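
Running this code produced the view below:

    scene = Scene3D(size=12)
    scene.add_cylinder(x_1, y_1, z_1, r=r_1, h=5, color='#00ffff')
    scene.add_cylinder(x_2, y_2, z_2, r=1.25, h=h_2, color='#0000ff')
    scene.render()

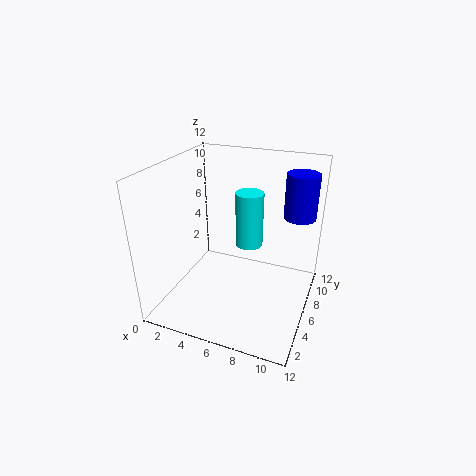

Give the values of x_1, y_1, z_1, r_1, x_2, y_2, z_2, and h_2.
x_1 = 6; y_1 = 8.75; z_1 = 4; r_1 = 1.25; x_2 = 10.75; y_2 = 7; z_2 = 8.25; h_2 = 3.5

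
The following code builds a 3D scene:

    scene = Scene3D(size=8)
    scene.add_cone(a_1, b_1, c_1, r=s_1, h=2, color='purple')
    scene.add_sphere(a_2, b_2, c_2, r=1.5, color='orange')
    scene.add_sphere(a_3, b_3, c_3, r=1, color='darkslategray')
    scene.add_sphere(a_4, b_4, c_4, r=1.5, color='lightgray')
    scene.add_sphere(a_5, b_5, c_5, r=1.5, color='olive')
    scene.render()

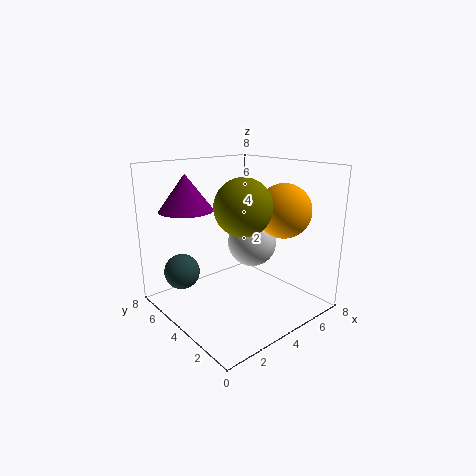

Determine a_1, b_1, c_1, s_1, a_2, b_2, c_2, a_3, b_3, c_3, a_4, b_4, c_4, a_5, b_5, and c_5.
a_1 = 2
b_1 = 6
c_1 = 5.5
s_1 = 1.5
a_2 = 6
b_2 = 2.5
c_2 = 5.5
a_3 = 1.5
b_3 = 6
c_3 = 2
a_4 = 6
b_4 = 5
c_4 = 3
a_5 = 3.5
b_5 = 3
c_5 = 6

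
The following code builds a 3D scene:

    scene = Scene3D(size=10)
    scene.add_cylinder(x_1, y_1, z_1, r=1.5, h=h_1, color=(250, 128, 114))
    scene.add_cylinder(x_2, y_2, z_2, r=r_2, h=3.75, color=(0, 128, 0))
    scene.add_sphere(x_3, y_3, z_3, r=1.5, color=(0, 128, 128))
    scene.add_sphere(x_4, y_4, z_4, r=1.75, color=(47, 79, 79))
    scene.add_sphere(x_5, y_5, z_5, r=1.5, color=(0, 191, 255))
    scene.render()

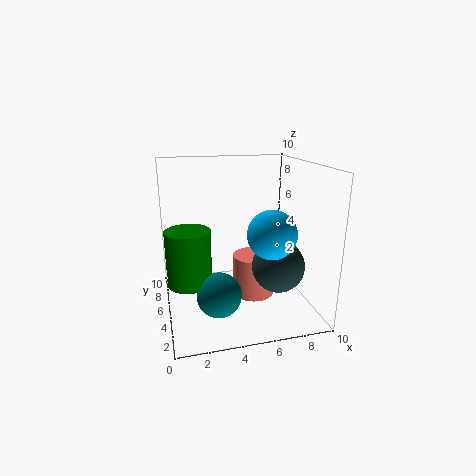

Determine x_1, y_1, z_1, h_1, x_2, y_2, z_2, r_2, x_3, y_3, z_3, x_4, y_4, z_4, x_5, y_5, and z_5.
x_1 = 6.25; y_1 = 5.25; z_1 = 0.5; h_1 = 3; x_2 = 1.5; y_2 = 4.5; z_2 = 2.25; r_2 = 1.5; x_3 = 3.25; y_3 = 3.25; z_3 = 1.75; x_4 = 7.25; y_4 = 3; z_4 = 3.5; x_5 = 6.25; y_5 = 1.75; z_5 = 6.25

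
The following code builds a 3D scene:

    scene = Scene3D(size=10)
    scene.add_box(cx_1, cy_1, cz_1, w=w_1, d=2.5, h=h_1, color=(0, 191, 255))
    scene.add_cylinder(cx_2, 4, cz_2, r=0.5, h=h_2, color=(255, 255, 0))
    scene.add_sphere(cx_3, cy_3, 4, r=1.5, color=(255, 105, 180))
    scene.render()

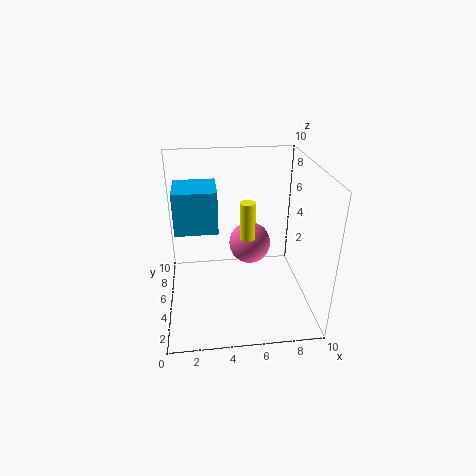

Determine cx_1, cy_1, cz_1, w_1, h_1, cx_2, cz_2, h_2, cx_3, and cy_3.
cx_1 = 1, cy_1 = 2, cz_1 = 7, w_1 = 2.5, h_1 = 2.5, cx_2 = 5.5, cz_2 = 5.5, h_2 = 2.5, cx_3 = 6, cy_3 = 6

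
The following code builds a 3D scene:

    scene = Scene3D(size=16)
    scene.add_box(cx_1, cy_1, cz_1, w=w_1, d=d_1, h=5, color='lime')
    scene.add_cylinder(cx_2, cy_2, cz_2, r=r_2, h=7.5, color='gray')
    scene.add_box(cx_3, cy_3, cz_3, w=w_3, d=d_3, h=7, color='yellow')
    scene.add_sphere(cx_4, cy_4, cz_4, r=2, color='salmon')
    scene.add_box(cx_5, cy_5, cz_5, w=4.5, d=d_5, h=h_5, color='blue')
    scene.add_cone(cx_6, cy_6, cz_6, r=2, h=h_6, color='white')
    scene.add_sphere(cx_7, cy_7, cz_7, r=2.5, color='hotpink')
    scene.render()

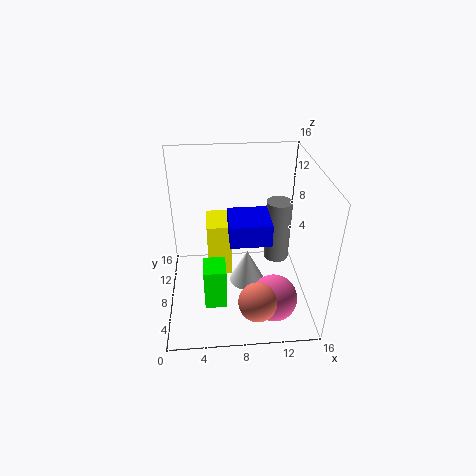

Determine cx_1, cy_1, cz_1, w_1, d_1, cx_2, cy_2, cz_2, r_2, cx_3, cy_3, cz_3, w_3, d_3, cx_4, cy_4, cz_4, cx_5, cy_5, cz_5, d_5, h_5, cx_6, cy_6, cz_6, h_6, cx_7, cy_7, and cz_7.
cx_1 = 4
cy_1 = 5
cz_1 = 0.5
w_1 = 2.5
d_1 = 3
cx_2 = 13
cy_2 = 10.5
cz_2 = 3.5
r_2 = 1.5
cx_3 = 4.5
cy_3 = 11
cz_3 = 0.5
w_3 = 3
d_3 = 4.5
cx_4 = 9.5
cy_4 = 2
cz_4 = 4
cx_5 = 7
cy_5 = 6
cz_5 = 8
d_5 = 4.5
h_5 = 2.5
cx_6 = 9
cy_6 = 7.5
cz_6 = 2.5
h_6 = 4
cx_7 = 11.5
cy_7 = 3.5
cz_7 = 3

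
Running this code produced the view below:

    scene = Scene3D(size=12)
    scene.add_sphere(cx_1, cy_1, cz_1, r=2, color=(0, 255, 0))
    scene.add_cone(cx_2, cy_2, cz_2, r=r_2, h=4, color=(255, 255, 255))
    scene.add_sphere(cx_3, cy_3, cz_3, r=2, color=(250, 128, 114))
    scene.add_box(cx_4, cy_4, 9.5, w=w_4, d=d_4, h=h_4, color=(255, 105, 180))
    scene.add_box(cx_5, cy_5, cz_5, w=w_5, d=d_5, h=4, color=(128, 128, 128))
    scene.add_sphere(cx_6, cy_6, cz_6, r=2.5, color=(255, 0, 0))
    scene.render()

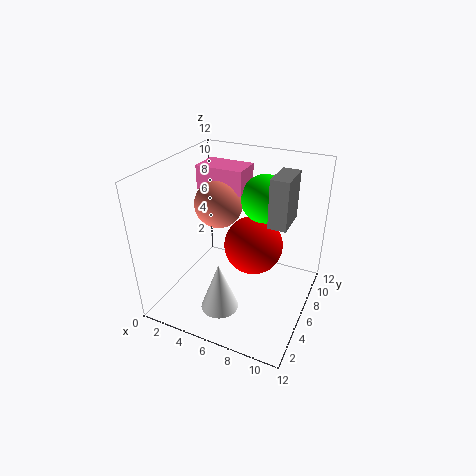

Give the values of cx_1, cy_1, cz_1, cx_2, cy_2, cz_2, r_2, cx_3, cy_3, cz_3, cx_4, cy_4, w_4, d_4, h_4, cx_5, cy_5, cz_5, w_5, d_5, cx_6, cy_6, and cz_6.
cx_1 = 7.5; cy_1 = 8; cz_1 = 9; cx_2 = 6; cy_2 = 2.5; cz_2 = 1.5; r_2 = 1.5; cx_3 = 4; cy_3 = 6.5; cz_3 = 8.5; cx_4 = 2; cy_4 = 6.5; w_4 = 4; d_4 = 2.5; h_4 = 2; cx_5 = 8.5; cy_5 = 6; cz_5 = 7.5; w_5 = 1.5; d_5 = 3; cx_6 = 7; cy_6 = 7; cz_6 = 5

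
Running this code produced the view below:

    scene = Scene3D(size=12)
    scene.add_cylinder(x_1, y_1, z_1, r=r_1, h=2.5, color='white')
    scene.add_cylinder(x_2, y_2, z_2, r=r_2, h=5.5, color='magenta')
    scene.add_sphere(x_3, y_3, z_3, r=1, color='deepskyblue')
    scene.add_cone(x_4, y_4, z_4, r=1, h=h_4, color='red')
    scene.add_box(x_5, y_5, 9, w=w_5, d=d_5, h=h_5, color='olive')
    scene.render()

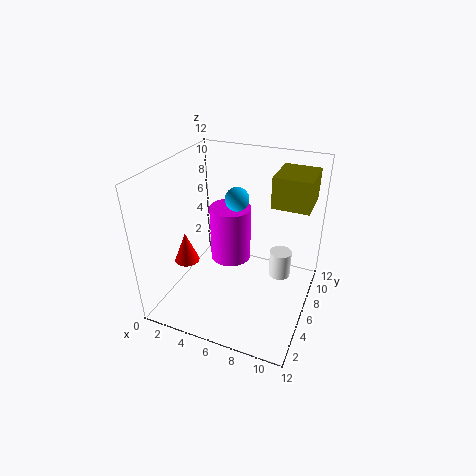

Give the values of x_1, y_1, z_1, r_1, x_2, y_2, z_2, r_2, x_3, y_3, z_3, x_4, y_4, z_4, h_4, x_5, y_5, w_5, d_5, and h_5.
x_1 = 9, y_1 = 9, z_1 = 1, r_1 = 1, x_2 = 3.5, y_2 = 10, z_2 = 1, r_2 = 2, x_3 = 5.5, y_3 = 7, z_3 = 9, x_4 = 2.5, y_4 = 3.5, z_4 = 4.5, h_4 = 2.5, x_5 = 8.5, y_5 = 6.5, w_5 = 3, d_5 = 3.5, h_5 = 2.5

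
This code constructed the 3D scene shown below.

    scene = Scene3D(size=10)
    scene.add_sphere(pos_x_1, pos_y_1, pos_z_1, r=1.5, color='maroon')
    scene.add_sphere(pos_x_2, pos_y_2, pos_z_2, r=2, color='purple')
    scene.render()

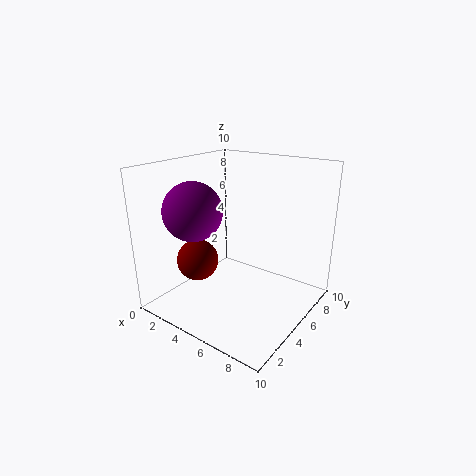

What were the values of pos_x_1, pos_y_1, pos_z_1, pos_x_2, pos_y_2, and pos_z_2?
pos_x_1 = 2.25; pos_y_1 = 3.75; pos_z_1 = 3; pos_x_2 = 2.75; pos_y_2 = 3; pos_z_2 = 7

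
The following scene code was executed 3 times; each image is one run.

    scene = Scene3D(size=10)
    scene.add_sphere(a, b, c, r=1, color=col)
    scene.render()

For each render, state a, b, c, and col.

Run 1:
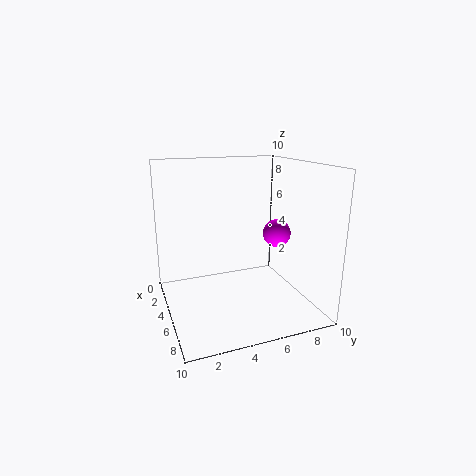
a = 5, b = 8, c = 5, col = 'magenta'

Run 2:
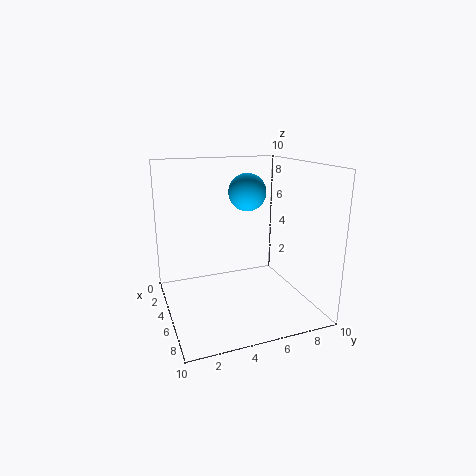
a = 9, b = 4, c = 9, col = 'deepskyblue'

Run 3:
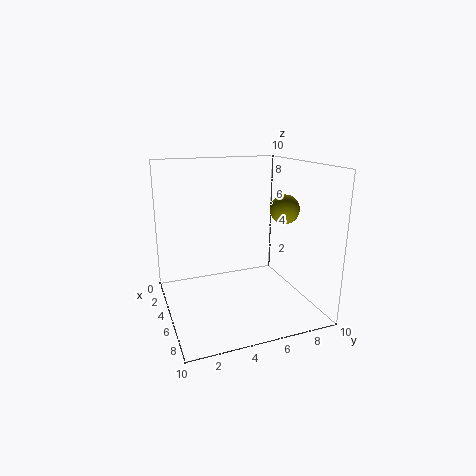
a = 6, b = 8, c = 7, col = 'olive'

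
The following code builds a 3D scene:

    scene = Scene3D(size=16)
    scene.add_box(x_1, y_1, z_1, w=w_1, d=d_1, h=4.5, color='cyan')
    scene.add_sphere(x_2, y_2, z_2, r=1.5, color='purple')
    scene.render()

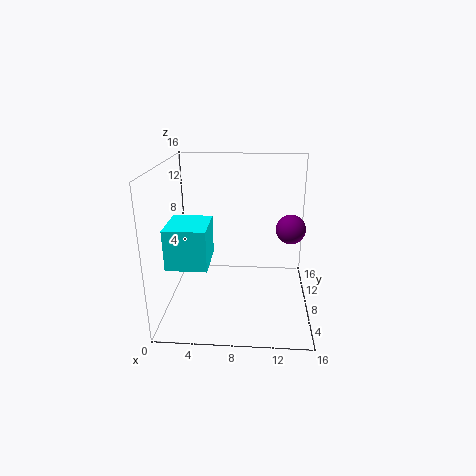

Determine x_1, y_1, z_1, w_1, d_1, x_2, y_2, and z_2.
x_1 = 0.5
y_1 = 4.5
z_1 = 5.5
w_1 = 4.5
d_1 = 5
x_2 = 13.5
y_2 = 6
z_2 = 10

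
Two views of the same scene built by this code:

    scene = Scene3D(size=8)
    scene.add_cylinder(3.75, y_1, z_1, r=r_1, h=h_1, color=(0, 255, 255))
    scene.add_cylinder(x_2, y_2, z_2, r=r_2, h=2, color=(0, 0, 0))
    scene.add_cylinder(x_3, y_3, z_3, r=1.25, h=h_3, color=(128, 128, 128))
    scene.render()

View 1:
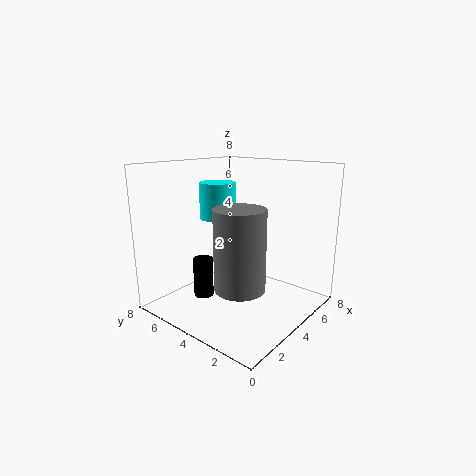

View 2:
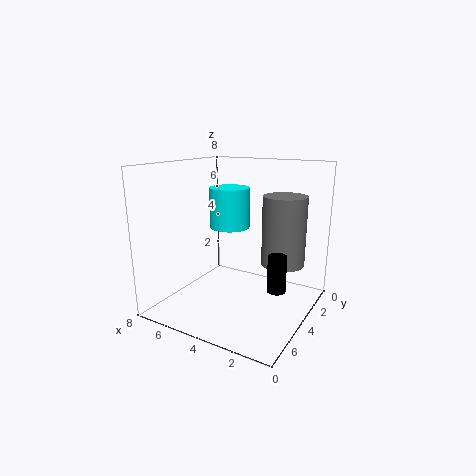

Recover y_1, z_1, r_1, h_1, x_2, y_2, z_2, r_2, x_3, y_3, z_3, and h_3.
y_1 = 5.25
z_1 = 5
r_1 = 1
h_1 = 2
x_2 = 1.5
y_2 = 4.25
z_2 = 1.5
r_2 = 0.5
x_3 = 2
y_3 = 2.25
z_3 = 2.25
h_3 = 4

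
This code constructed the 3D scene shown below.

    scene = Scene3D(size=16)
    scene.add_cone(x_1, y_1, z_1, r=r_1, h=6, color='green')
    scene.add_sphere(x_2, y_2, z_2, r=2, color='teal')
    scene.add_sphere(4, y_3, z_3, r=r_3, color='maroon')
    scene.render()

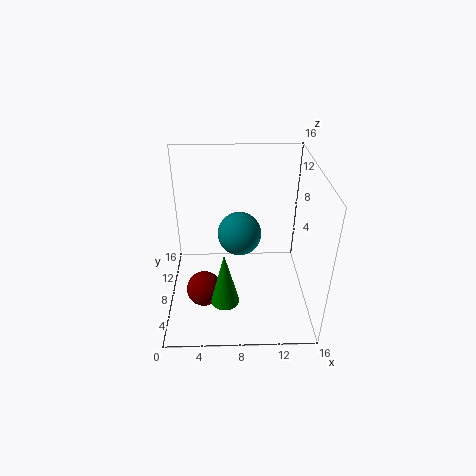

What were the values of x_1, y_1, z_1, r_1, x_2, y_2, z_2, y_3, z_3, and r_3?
x_1 = 6.5
y_1 = 3.5
z_1 = 3
r_1 = 1.5
x_2 = 8
y_2 = 3.5
z_2 = 11.5
y_3 = 6.5
z_3 = 2
r_3 = 2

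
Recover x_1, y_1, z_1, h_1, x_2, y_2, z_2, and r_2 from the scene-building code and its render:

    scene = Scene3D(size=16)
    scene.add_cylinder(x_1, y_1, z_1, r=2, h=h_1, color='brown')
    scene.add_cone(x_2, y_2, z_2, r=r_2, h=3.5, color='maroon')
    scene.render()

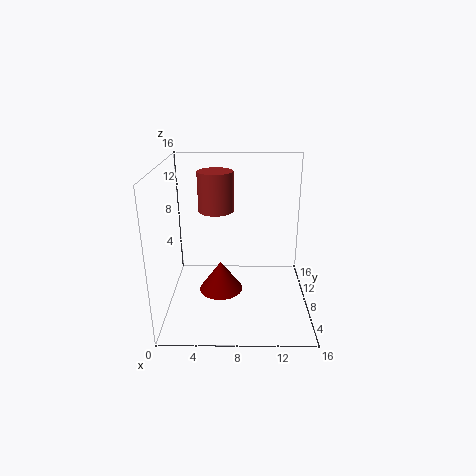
x_1 = 5.5, y_1 = 10, z_1 = 10.5, h_1 = 4.5, x_2 = 6, y_2 = 8, z_2 = 1.5, r_2 = 2.5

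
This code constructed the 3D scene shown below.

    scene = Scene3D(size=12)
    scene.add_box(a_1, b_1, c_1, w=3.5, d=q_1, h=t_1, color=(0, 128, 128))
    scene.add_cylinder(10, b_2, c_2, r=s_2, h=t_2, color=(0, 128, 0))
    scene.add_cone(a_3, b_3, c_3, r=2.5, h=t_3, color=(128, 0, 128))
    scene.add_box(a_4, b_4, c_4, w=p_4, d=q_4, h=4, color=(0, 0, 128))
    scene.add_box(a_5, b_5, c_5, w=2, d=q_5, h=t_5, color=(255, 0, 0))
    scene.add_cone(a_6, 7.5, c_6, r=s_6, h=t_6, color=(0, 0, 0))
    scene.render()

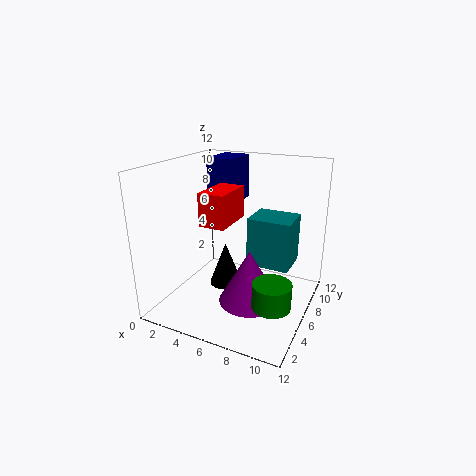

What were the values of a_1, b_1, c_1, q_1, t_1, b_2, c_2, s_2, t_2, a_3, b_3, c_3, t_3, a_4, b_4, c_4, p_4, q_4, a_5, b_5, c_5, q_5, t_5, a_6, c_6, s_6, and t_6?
a_1 = 7, b_1 = 5.5, c_1 = 4, q_1 = 3, t_1 = 4, b_2 = 3.5, c_2 = 2, s_2 = 1.5, t_2 = 2, a_3 = 7.5, b_3 = 5, c_3 = 1, t_3 = 4.5, a_4 = 2, b_4 = 8, c_4 = 8, p_4 = 2.5, q_4 = 3.5, a_5 = 4.5, b_5 = 2.5, c_5 = 8, q_5 = 3.5, t_5 = 2.5, a_6 = 4, c_6 = 0.5, s_6 = 1.5, t_6 = 4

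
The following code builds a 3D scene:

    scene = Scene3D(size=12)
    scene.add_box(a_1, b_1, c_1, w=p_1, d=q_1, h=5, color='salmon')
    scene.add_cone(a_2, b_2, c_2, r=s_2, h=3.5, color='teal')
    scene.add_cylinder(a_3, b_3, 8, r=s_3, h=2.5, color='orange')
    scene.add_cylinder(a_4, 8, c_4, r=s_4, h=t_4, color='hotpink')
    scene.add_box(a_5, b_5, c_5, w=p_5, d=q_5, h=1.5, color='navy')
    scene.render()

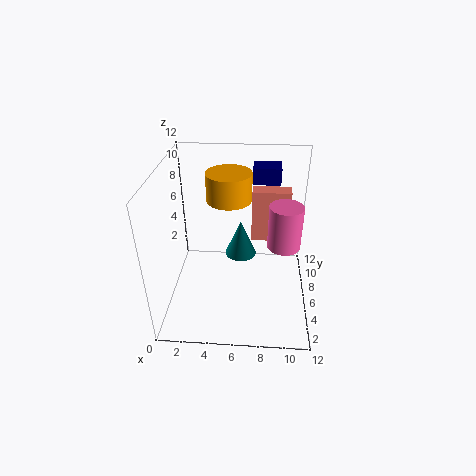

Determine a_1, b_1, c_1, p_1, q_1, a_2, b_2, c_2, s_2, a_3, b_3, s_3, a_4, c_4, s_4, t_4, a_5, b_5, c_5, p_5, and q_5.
a_1 = 7
b_1 = 9.5
c_1 = 3.5
p_1 = 3.5
q_1 = 1.5
a_2 = 6
b_2 = 9.5
c_2 = 2
s_2 = 1.5
a_3 = 5
b_3 = 9
s_3 = 2
a_4 = 10
c_4 = 4
s_4 = 1.5
t_4 = 4
a_5 = 7
b_5 = 10
c_5 = 9
p_5 = 2.5
q_5 = 2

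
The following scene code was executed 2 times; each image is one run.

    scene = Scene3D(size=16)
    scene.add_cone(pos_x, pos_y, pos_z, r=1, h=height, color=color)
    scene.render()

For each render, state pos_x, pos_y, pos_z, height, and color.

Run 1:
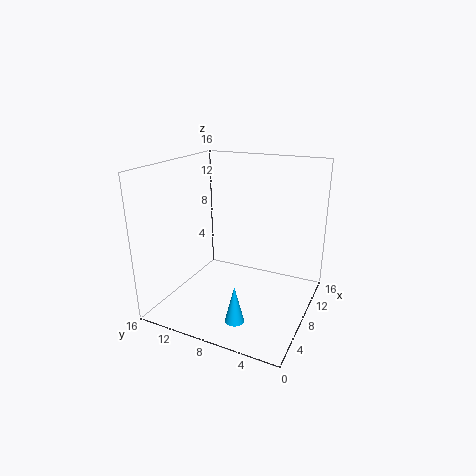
pos_x = 3
pos_y = 6
pos_z = 1
height = 4
color = 'deepskyblue'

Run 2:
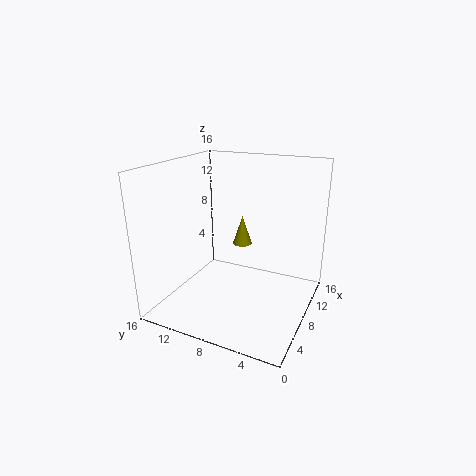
pos_x = 7
pos_y = 7
pos_z = 8
height = 3
color = 'olive'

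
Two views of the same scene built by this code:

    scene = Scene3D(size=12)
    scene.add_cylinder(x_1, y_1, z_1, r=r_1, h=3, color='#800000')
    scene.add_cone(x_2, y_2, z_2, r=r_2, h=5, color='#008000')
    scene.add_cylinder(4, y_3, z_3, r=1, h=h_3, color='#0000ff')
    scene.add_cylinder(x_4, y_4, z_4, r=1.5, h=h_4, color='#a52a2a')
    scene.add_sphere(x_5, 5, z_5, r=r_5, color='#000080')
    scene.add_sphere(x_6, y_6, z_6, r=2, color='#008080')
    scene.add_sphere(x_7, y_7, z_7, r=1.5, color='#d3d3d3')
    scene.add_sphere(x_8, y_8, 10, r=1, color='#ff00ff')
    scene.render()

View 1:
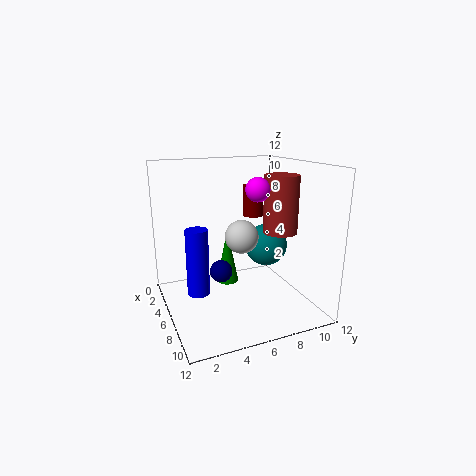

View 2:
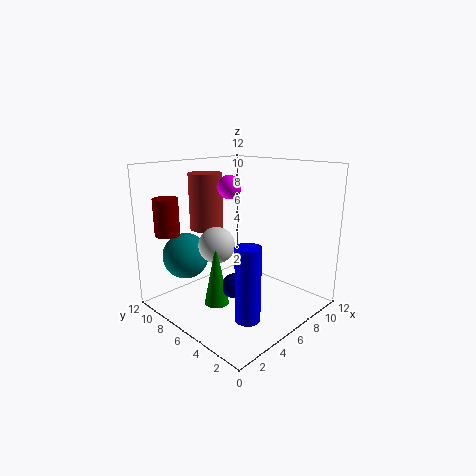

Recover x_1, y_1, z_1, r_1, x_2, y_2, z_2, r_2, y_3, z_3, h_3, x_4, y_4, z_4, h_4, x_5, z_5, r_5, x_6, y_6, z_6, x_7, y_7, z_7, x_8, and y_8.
x_1 = 1.5
y_1 = 9.5
z_1 = 6.5
r_1 = 1
x_2 = 3.5
y_2 = 6
z_2 = 1
r_2 = 1
y_3 = 3
z_3 = 0.5
h_3 = 6
x_4 = 6
y_4 = 10
z_4 = 6
h_4 = 5
x_5 = 4.5
z_5 = 2.5
r_5 = 1
x_6 = 3.5
y_6 = 10
z_6 = 4
x_7 = 4.5
y_7 = 7
z_7 = 5.5
x_8 = 6.5
y_8 = 7.5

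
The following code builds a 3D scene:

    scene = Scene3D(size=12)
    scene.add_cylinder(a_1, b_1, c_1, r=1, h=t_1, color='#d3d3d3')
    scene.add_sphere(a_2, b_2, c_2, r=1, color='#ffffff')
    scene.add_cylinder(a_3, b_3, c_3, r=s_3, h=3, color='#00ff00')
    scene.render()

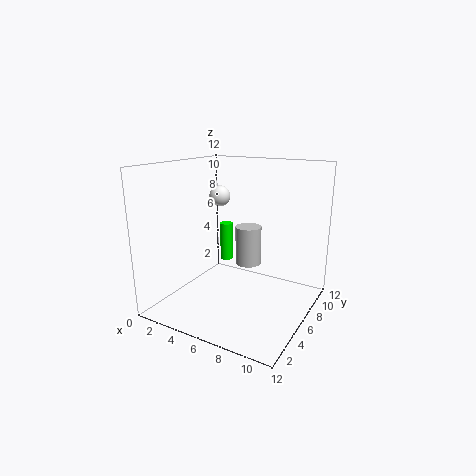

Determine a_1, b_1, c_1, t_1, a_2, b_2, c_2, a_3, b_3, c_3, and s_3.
a_1 = 7.5, b_1 = 5, c_1 = 4.5, t_1 = 3, a_2 = 2, b_2 = 9.5, c_2 = 8.5, a_3 = 5.5, b_3 = 5, c_3 = 4.5, s_3 = 0.5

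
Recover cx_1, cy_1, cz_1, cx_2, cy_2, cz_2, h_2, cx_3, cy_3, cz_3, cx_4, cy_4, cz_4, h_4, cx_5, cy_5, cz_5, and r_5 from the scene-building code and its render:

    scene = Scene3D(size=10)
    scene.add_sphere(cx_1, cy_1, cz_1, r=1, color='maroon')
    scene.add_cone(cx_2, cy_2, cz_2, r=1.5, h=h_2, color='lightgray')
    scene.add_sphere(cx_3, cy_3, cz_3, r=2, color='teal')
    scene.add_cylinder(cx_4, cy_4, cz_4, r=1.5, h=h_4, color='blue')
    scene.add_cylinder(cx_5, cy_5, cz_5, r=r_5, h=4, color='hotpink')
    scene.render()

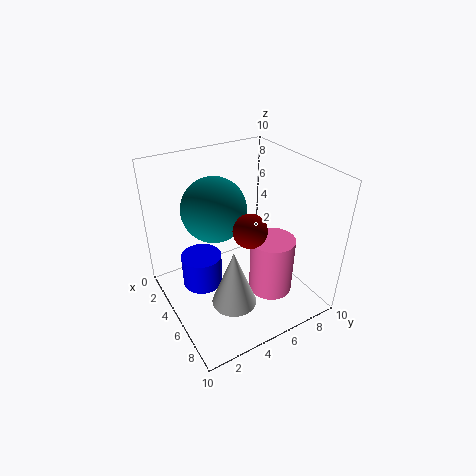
cx_1 = 8, cy_1 = 4, cz_1 = 7.5, cx_2 = 7, cy_2 = 3.5, cz_2 = 1.5, h_2 = 4, cx_3 = 5.5, cy_3 = 3, cz_3 = 8, cx_4 = 3, cy_4 = 3, cz_4 = 0.5, h_4 = 2.5, cx_5 = 7, cy_5 = 6.5, cz_5 = 1.5, r_5 = 1.5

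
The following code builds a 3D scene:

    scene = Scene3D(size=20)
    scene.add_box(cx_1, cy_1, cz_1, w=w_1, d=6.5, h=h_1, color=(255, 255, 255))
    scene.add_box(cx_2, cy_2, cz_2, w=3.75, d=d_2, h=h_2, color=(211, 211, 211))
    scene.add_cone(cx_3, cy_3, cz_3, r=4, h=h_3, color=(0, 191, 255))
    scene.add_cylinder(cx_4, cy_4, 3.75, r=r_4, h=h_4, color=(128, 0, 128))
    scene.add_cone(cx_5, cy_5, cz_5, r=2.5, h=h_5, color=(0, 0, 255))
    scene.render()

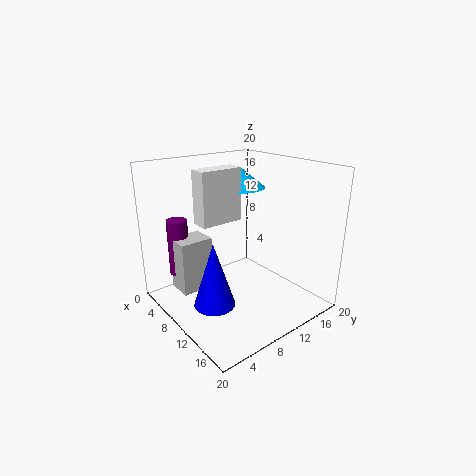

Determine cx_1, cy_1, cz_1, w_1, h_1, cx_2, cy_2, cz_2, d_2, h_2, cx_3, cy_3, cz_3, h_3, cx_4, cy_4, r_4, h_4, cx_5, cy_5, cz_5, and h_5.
cx_1 = 4.25
cy_1 = 6.5
cz_1 = 11.25
w_1 = 2.75
h_1 = 7.75
cx_2 = 3
cy_2 = 3
cz_2 = 1.75
d_2 = 4.75
h_2 = 7.75
cx_3 = 4
cy_3 = 15
cz_3 = 15.25
h_3 = 3.25
cx_4 = 3.25
cy_4 = 4.25
r_4 = 1.5
h_4 = 8.25
cx_5 = 14.25
cy_5 = 3
cz_5 = 4.5
h_5 = 8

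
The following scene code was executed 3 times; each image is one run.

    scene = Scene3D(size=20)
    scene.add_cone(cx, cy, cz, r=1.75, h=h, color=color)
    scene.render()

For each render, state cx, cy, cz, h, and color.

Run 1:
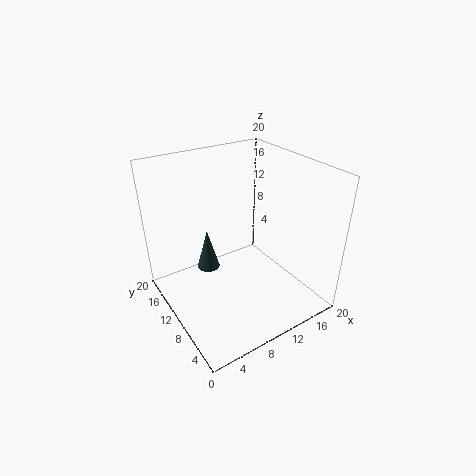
cx = 8.25, cy = 16, cz = 2.25, h = 6.5, color = 'darkslategray'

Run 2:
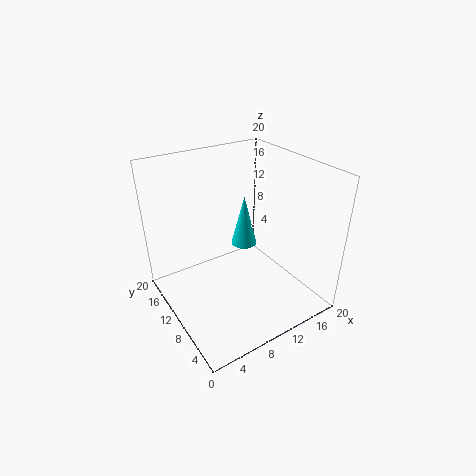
cx = 11, cy = 10, cz = 9, h = 7, color = 'cyan'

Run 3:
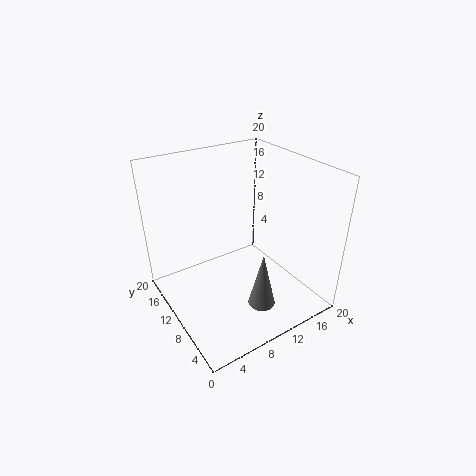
cx = 9.5, cy = 3.5, cz = 3.5, h = 7.5, color = 'gray'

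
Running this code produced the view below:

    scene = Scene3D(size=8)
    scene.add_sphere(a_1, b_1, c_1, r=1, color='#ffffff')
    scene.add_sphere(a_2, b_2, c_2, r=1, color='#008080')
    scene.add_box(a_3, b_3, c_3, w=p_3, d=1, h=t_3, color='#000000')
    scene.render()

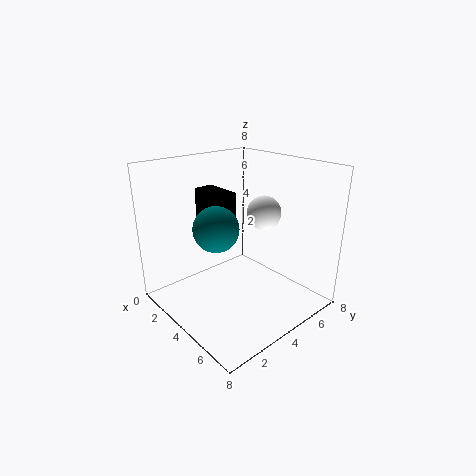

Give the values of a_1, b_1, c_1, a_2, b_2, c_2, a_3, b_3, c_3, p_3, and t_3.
a_1 = 4; b_1 = 6; c_1 = 5; a_2 = 6; b_2 = 1; c_2 = 6; a_3 = 3; b_3 = 2; c_3 = 5; p_3 = 2; t_3 = 2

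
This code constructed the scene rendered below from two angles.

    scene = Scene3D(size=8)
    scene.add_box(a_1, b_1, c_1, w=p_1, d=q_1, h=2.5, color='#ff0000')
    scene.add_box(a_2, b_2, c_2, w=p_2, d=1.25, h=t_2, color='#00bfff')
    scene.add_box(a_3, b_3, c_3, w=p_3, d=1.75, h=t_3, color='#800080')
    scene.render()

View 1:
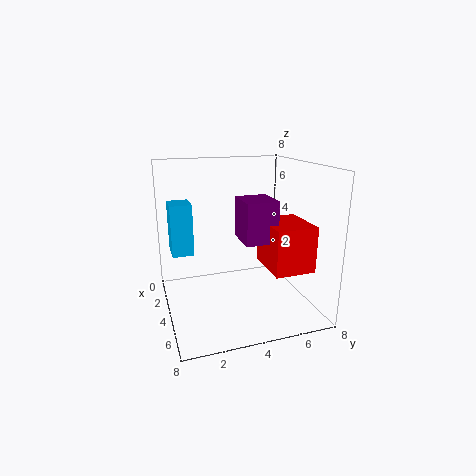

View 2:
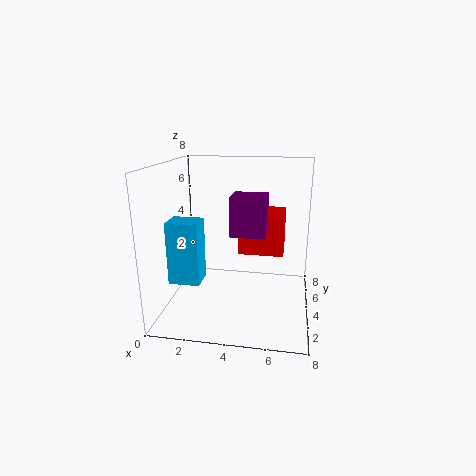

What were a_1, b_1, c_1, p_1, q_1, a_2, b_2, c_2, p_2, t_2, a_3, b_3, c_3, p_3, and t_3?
a_1 = 3.75, b_1 = 5.25, c_1 = 2.5, p_1 = 2.75, q_1 = 2.25, a_2 = 1.25, b_2 = 0.5, c_2 = 2.75, p_2 = 1.5, t_2 = 3, a_3 = 3.5, b_3 = 4, c_3 = 4, p_3 = 2, t_3 = 2.25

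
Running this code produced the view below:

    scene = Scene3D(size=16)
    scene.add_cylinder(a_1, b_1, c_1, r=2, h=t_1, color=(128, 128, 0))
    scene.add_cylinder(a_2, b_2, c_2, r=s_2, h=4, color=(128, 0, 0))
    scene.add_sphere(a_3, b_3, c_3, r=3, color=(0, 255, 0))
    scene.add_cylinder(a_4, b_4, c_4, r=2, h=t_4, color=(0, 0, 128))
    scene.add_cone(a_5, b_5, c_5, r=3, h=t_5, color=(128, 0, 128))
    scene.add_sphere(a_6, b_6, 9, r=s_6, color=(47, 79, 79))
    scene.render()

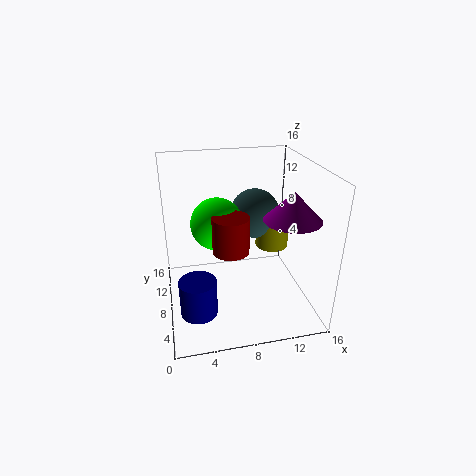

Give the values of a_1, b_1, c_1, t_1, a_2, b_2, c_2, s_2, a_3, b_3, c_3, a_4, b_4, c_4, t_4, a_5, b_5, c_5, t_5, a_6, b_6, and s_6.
a_1 = 13, b_1 = 11, c_1 = 5, t_1 = 4, a_2 = 7, b_2 = 7, c_2 = 7, s_2 = 2, a_3 = 6, b_3 = 10, c_3 = 9, a_4 = 3, b_4 = 5, c_4 = 1, t_4 = 4, a_5 = 13, b_5 = 5, c_5 = 11, t_5 = 3, a_6 = 11, b_6 = 12, s_6 = 3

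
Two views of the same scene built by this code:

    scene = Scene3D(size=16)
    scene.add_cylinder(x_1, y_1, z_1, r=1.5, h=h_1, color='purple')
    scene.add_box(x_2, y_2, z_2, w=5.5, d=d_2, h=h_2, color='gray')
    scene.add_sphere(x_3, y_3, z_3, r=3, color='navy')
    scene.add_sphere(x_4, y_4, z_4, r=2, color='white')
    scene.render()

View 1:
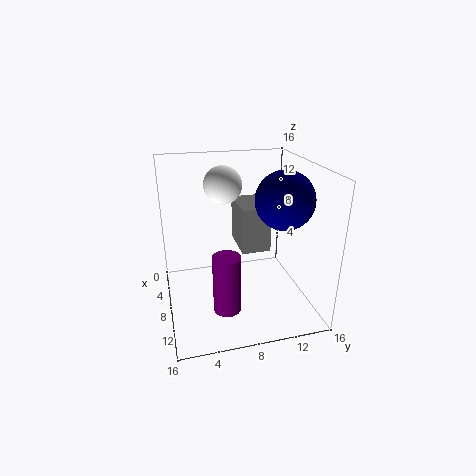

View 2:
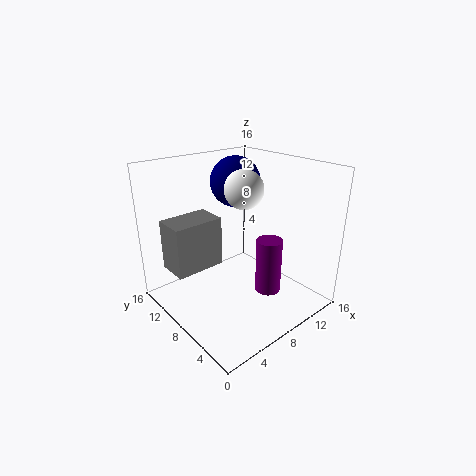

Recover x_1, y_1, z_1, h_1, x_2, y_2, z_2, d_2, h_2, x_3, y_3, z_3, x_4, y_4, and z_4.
x_1 = 11, y_1 = 6, z_1 = 1, h_1 = 6.5, x_2 = 1, y_2 = 9, z_2 = 5, d_2 = 3.5, h_2 = 5.5, x_3 = 11, y_3 = 12, z_3 = 13, x_4 = 7.5, y_4 = 6.5, z_4 = 14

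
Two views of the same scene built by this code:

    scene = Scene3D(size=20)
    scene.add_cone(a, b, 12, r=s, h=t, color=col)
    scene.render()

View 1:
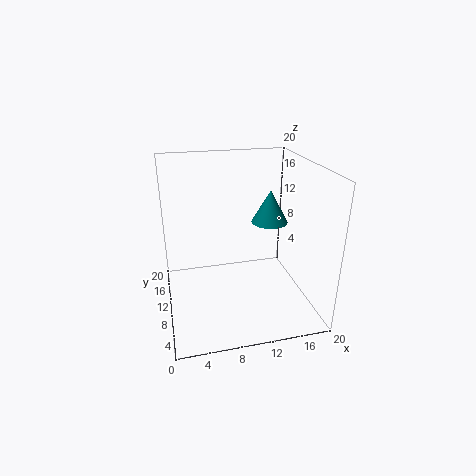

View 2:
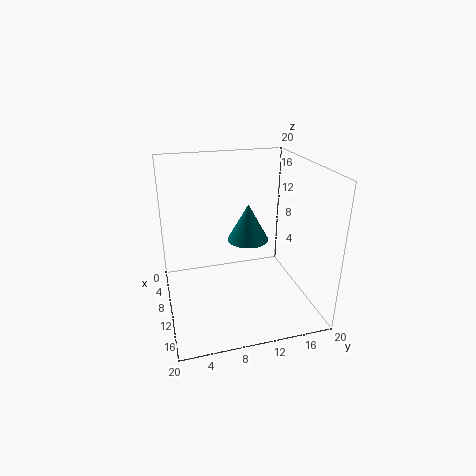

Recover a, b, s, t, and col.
a = 14.5
b = 10
s = 2.5
t = 4.5
col = 'teal'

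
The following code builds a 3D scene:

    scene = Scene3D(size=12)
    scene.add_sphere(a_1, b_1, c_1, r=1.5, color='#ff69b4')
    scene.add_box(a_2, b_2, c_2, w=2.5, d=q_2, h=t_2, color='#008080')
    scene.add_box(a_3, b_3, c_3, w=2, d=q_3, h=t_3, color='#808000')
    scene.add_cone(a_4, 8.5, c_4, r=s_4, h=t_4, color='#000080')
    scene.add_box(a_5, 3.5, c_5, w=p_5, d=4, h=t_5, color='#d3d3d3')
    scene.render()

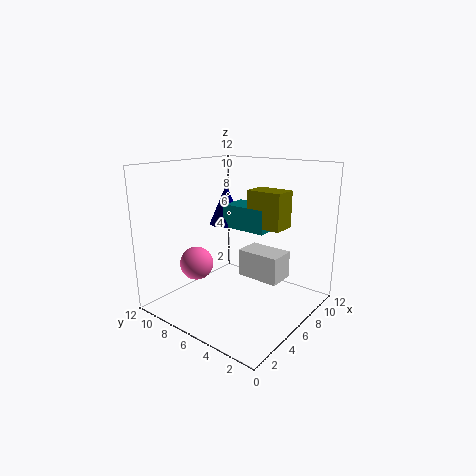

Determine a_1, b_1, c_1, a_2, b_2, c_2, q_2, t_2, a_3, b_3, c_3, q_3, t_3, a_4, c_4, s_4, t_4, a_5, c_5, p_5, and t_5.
a_1 = 5; b_1 = 10; c_1 = 3; a_2 = 6.5; b_2 = 4; c_2 = 6.5; q_2 = 4; t_2 = 2; a_3 = 6.5; b_3 = 2.5; c_3 = 7; q_3 = 3; t_3 = 3; a_4 = 7.5; c_4 = 6.5; s_4 = 1.5; t_4 = 3.5; a_5 = 8; c_5 = 1.5; p_5 = 2.5; t_5 = 2.5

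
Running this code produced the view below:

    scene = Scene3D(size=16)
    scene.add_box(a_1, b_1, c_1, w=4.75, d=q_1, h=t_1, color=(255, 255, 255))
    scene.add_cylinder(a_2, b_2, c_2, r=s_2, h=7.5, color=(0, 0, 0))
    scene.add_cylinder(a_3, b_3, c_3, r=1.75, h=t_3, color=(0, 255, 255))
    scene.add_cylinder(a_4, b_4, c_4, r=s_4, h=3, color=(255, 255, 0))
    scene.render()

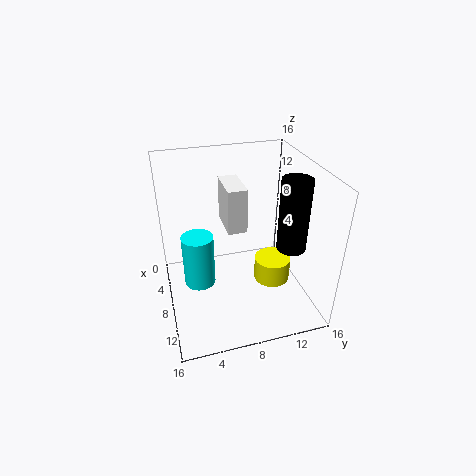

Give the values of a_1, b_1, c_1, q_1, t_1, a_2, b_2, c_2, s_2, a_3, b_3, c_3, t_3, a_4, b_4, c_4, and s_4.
a_1 = 2; b_1 = 7.25; c_1 = 7.75; q_1 = 2.25; t_1 = 5.25; a_2 = 12; b_2 = 12.5; c_2 = 8.5; s_2 = 1.5; a_3 = 7.75; b_3 = 3.5; c_3 = 2.75; t_3 = 6; a_4 = 6.5; b_4 = 13; c_4 = 0.25; s_4 = 2.25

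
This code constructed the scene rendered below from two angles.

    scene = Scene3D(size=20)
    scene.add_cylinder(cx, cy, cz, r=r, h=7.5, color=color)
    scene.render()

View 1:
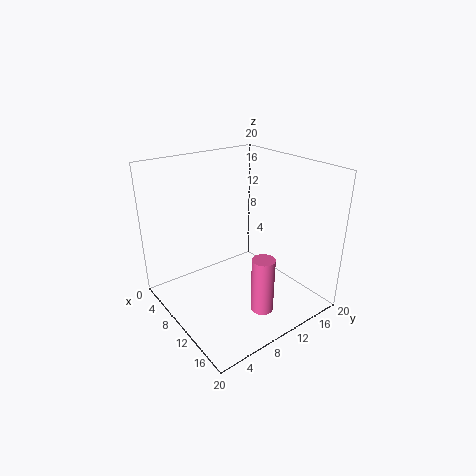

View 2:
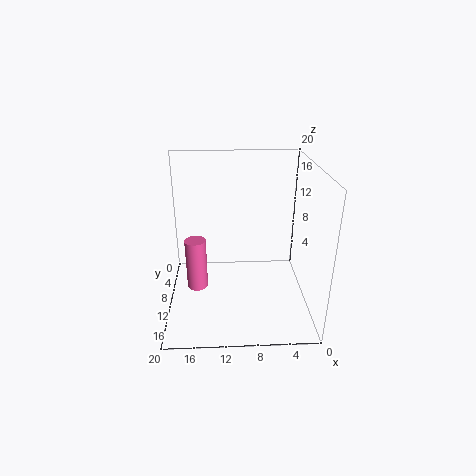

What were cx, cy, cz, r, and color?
cx = 16
cy = 9.5
cz = 2
r = 1.5
color = 'hotpink'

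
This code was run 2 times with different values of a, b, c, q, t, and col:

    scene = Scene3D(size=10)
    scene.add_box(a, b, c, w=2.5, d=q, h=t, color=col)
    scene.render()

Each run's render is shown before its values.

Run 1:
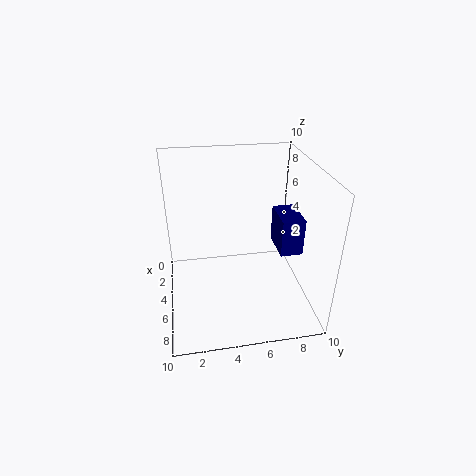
a = 4.5
b = 7.5
c = 4.5
q = 1.5
t = 2.5
col = 'navy'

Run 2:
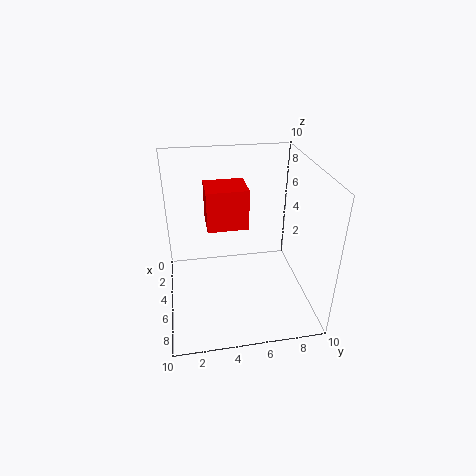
a = 1.5
b = 3
c = 5
q = 3
t = 3
col = 'red'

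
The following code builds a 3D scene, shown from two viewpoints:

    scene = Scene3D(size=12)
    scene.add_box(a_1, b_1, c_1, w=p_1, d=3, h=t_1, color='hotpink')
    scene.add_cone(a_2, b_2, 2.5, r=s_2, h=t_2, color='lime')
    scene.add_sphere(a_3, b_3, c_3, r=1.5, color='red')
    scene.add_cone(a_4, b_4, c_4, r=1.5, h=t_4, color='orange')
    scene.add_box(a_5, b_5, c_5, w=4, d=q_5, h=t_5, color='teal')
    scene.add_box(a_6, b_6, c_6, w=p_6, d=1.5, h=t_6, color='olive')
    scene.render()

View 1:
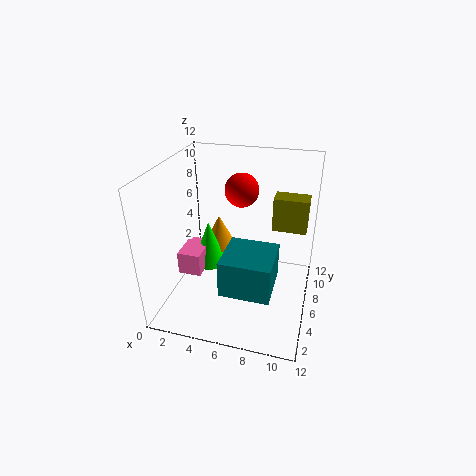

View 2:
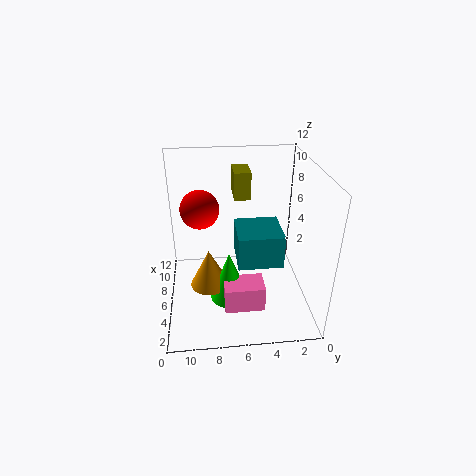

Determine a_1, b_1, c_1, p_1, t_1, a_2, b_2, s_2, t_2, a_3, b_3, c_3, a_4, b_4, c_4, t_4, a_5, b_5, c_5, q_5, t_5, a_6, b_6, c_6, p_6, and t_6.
a_1 = 1, b_1 = 4.5, c_1 = 2.5, p_1 = 2, t_1 = 2, a_2 = 3, b_2 = 7, s_2 = 1.5, t_2 = 4, a_3 = 5.5, b_3 = 9, c_3 = 9, a_4 = 3.5, b_4 = 8.5, c_4 = 3.5, t_4 = 3, a_5 = 5.5, b_5 = 2, c_5 = 3, q_5 = 4, t_5 = 3, a_6 = 9, b_6 = 4.5, c_6 = 8, p_6 = 2.5, t_6 = 2.5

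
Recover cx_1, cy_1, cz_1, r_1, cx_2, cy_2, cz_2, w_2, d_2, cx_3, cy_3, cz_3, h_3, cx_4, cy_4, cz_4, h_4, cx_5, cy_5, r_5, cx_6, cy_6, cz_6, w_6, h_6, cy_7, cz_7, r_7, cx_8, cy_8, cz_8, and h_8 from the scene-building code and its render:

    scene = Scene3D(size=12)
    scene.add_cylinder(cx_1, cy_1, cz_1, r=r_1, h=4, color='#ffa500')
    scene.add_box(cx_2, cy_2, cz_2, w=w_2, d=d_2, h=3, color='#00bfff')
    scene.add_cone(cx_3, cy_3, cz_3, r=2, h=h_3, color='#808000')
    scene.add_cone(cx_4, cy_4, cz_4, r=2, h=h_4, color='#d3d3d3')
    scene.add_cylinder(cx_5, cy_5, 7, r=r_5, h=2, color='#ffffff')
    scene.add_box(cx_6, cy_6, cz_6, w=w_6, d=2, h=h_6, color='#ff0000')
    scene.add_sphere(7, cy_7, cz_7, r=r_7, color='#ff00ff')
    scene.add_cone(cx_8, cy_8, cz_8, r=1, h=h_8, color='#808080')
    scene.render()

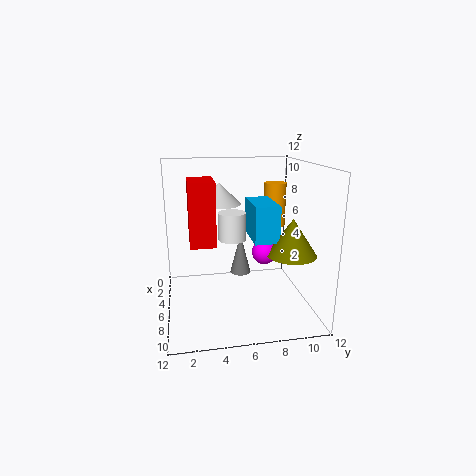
cx_1 = 3; cy_1 = 10; cz_1 = 6; r_1 = 1; cx_2 = 4; cy_2 = 7; cz_2 = 6; w_2 = 4; d_2 = 2; cx_3 = 8; cy_3 = 10; cz_3 = 5; h_3 = 3; cx_4 = 2; cy_4 = 5; cz_4 = 8; h_4 = 2; cx_5 = 9; cy_5 = 5; r_5 = 1; cx_6 = 5; cy_6 = 2; cz_6 = 6; w_6 = 3; h_6 = 5; cy_7 = 8; cz_7 = 5; r_7 = 1; cx_8 = 2; cy_8 = 7; cz_8 = 1; h_8 = 4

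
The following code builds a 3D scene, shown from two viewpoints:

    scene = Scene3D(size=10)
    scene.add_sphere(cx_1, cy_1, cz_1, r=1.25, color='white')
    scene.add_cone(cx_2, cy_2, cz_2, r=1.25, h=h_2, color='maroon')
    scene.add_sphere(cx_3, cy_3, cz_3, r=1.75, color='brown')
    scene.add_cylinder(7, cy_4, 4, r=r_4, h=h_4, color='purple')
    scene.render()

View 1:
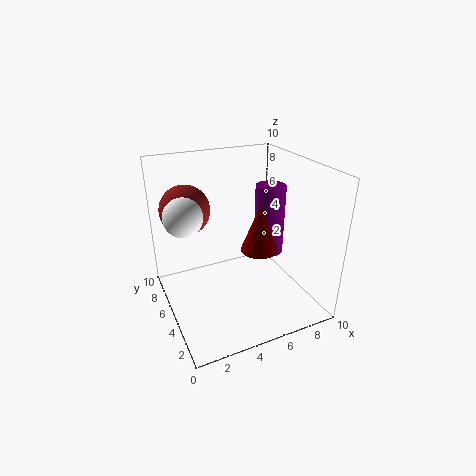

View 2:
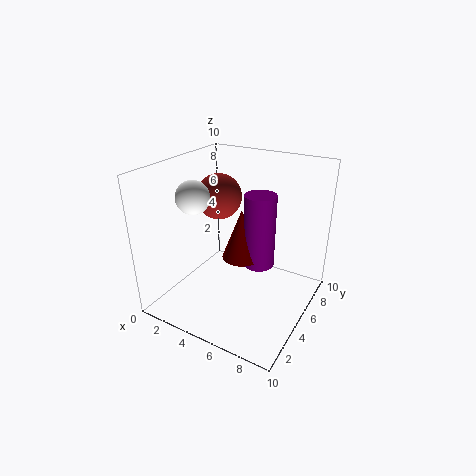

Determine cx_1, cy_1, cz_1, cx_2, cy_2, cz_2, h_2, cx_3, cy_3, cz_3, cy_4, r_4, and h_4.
cx_1 = 1.25
cy_1 = 5
cz_1 = 7.25
cx_2 = 6
cy_2 = 3.75
cz_2 = 4.5
h_2 = 3.25
cx_3 = 2
cy_3 = 7.25
cz_3 = 6.75
cy_4 = 4.25
r_4 = 1
h_4 = 4.75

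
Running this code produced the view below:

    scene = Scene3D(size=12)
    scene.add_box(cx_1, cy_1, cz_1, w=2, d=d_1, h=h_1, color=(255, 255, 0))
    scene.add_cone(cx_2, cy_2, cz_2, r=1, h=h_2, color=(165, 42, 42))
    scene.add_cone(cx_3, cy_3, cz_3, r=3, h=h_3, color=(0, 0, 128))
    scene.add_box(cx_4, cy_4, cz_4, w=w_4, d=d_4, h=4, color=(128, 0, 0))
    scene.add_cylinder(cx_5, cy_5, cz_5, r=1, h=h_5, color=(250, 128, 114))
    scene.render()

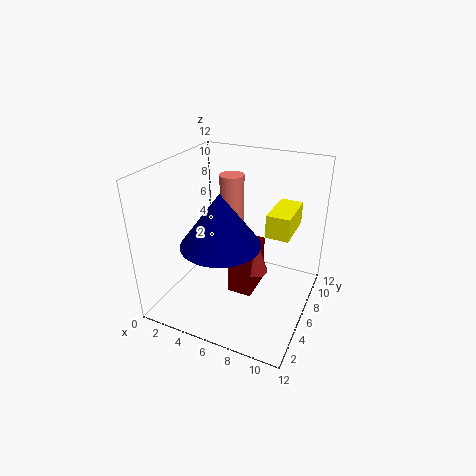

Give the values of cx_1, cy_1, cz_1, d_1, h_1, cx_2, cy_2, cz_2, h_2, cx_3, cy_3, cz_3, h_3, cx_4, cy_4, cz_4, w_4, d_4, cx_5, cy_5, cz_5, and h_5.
cx_1 = 8; cy_1 = 7; cz_1 = 6; d_1 = 4; h_1 = 2; cx_2 = 8; cy_2 = 5; cz_2 = 4; h_2 = 3; cx_3 = 6; cy_3 = 3; cz_3 = 7; h_3 = 4; cx_4 = 6; cy_4 = 4; cz_4 = 2; w_4 = 2; d_4 = 3; cx_5 = 5; cy_5 = 7; cz_5 = 6; h_5 = 5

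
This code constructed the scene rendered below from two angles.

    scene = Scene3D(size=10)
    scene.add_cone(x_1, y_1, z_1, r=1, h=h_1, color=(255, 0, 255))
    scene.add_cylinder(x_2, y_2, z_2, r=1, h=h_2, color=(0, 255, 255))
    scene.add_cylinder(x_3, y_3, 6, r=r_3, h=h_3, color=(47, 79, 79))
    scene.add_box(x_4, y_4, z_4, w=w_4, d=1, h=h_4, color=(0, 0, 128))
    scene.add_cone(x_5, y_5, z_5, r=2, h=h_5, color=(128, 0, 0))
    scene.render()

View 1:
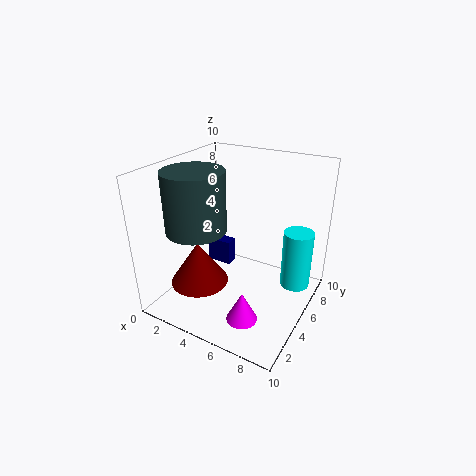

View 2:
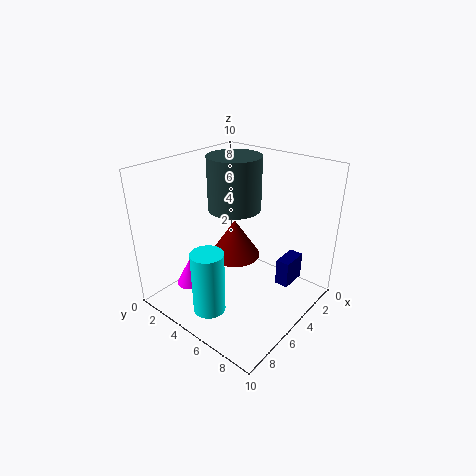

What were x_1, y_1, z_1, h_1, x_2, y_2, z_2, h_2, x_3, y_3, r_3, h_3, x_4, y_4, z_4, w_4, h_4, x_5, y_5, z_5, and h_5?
x_1 = 7; y_1 = 2; z_1 = 1; h_1 = 2; x_2 = 9; y_2 = 6; z_2 = 2; h_2 = 4; x_3 = 3; y_3 = 3; r_3 = 2; h_3 = 4; x_4 = 1; y_4 = 7; z_4 = 1; w_4 = 2; h_4 = 2; x_5 = 3; y_5 = 3; z_5 = 2; h_5 = 3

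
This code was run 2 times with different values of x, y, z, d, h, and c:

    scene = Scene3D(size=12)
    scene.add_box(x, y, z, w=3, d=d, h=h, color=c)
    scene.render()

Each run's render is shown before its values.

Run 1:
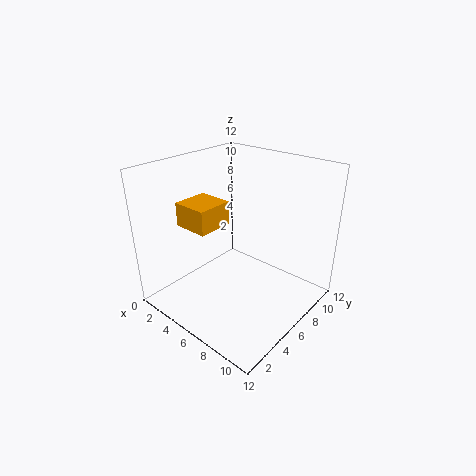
x = 2; y = 3; z = 7; d = 3; h = 2; c = 'orange'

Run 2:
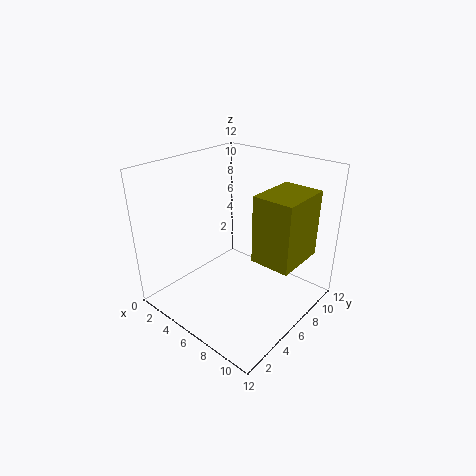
x = 9; y = 4; z = 6; d = 4; h = 5; c = 'olive'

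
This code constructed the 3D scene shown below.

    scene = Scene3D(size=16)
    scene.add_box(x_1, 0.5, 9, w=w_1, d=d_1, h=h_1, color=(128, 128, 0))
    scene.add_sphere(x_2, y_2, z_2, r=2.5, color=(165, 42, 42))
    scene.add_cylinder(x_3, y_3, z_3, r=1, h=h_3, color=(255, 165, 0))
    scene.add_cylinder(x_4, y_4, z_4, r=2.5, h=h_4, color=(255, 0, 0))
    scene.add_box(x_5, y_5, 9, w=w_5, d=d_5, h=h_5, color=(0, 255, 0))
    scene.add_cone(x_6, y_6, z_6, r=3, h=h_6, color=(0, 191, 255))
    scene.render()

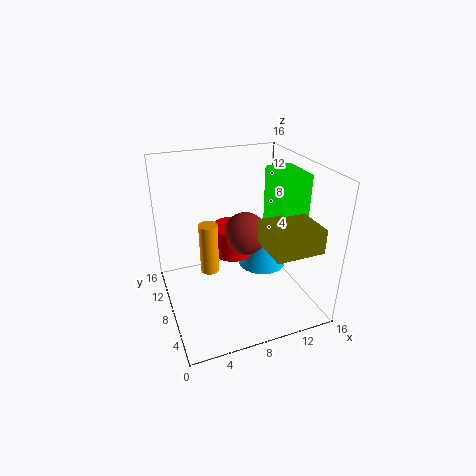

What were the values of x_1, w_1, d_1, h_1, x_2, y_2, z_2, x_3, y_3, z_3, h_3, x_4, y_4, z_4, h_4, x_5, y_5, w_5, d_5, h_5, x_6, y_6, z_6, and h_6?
x_1 = 9
w_1 = 5
d_1 = 4.5
h_1 = 2.5
x_2 = 9.5
y_2 = 9.5
z_2 = 7.5
x_3 = 4.5
y_3 = 7.5
z_3 = 5
h_3 = 5.5
x_4 = 8.5
y_4 = 11
z_4 = 4.5
h_4 = 3.5
x_5 = 11.5
y_5 = 4.5
w_5 = 3
d_5 = 4.5
h_5 = 6.5
x_6 = 12.5
y_6 = 11
z_6 = 2
h_6 = 6.5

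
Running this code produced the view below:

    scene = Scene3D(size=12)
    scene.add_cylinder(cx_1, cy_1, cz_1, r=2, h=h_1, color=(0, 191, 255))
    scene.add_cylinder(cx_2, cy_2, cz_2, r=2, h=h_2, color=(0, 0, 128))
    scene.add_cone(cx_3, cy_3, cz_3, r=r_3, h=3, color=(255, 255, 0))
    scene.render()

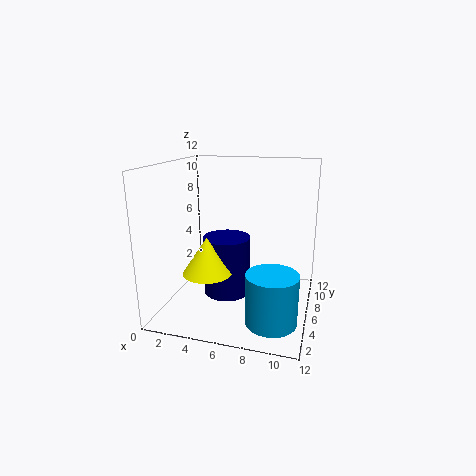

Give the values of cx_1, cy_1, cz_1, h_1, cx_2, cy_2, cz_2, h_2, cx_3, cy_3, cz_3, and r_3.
cx_1 = 9.5; cy_1 = 3; cz_1 = 0.5; h_1 = 4; cx_2 = 5; cy_2 = 6; cz_2 = 1; h_2 = 5; cx_3 = 4; cy_3 = 4; cz_3 = 3.5; r_3 = 2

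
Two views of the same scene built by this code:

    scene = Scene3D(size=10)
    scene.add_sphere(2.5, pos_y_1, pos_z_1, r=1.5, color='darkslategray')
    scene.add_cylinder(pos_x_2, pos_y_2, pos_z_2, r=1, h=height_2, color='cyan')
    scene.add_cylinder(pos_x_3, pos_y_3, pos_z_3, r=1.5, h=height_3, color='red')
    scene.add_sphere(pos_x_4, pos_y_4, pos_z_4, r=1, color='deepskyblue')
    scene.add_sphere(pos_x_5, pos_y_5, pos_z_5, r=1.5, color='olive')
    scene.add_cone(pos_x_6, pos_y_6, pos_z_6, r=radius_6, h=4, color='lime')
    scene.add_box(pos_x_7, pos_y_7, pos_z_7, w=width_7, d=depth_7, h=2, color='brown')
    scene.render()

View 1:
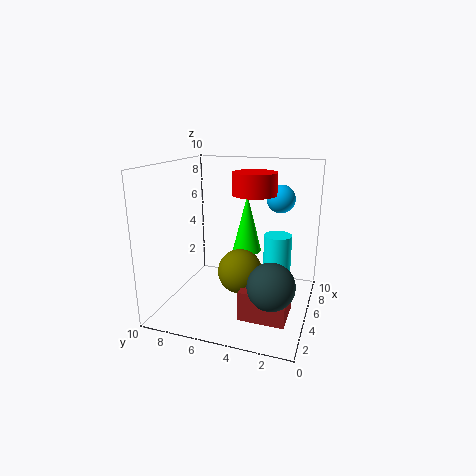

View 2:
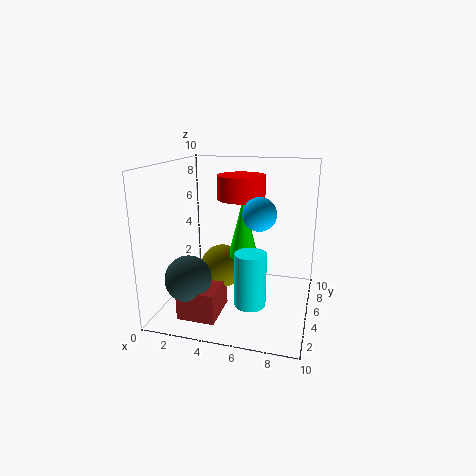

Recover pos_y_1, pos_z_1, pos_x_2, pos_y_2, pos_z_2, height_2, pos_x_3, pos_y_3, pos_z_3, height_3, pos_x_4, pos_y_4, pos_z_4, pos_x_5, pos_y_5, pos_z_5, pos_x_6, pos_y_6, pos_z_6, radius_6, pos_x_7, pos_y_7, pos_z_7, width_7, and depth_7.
pos_y_1 = 2
pos_z_1 = 3
pos_x_2 = 6.5
pos_y_2 = 2.5
pos_z_2 = 1.5
height_2 = 3.5
pos_x_3 = 5.5
pos_y_3 = 4
pos_z_3 = 8
height_3 = 1.5
pos_x_4 = 7
pos_y_4 = 2.5
pos_z_4 = 7.5
pos_x_5 = 4
pos_y_5 = 4.5
pos_z_5 = 3
pos_x_6 = 5.5
pos_y_6 = 4.5
pos_z_6 = 4
radius_6 = 1
pos_x_7 = 2
pos_y_7 = 1
pos_z_7 = 0.5
width_7 = 2.5
depth_7 = 3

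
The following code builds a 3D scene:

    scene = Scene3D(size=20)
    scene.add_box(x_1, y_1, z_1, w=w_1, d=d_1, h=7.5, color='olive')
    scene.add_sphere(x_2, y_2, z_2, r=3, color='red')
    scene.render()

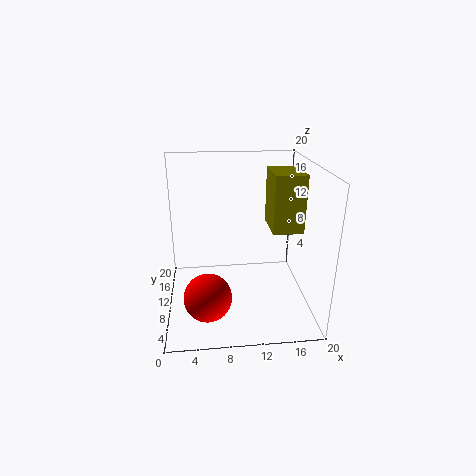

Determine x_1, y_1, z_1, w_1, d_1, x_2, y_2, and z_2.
x_1 = 14; y_1 = 6; z_1 = 12; w_1 = 4; d_1 = 5.5; x_2 = 5.5; y_2 = 3.5; z_2 = 5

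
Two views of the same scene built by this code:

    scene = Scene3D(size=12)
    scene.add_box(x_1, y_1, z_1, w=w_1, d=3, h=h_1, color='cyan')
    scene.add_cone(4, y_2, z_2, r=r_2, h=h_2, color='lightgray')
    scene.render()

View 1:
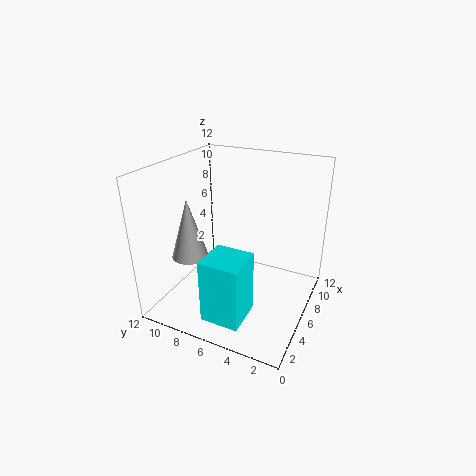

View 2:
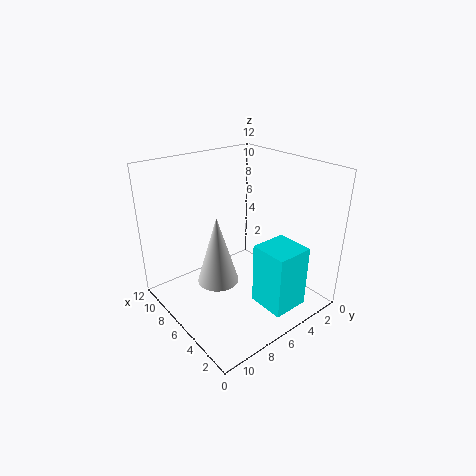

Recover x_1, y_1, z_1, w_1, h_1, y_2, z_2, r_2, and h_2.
x_1 = 0.5
y_1 = 3.5
z_1 = 1.5
w_1 = 3
h_1 = 5
y_2 = 9.5
z_2 = 4.5
r_2 = 1.5
h_2 = 5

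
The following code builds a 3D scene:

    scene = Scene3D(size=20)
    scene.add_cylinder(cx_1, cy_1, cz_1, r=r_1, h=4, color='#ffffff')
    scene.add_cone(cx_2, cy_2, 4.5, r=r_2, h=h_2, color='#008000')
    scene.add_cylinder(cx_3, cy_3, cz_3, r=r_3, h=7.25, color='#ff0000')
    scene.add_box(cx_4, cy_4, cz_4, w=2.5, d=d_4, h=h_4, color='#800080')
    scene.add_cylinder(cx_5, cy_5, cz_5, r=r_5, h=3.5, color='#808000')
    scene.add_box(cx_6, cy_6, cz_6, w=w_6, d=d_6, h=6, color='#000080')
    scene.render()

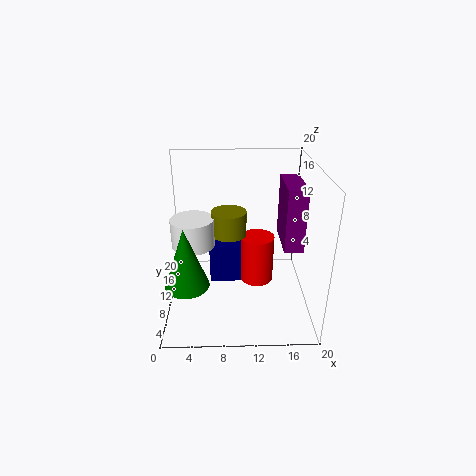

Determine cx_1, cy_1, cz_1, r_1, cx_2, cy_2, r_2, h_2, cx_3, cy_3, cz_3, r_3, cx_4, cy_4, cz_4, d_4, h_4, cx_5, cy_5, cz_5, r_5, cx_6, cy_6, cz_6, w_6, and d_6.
cx_1 = 3.75; cy_1 = 10.5; cz_1 = 8.75; r_1 = 3; cx_2 = 3; cy_2 = 6.75; r_2 = 3; h_2 = 8.5; cx_3 = 13; cy_3 = 12.75; cz_3 = 1.5; r_3 = 2.5; cx_4 = 15.75; cy_4 = 5.75; cz_4 = 10; d_4 = 6.75; h_4 = 8.25; cx_5 = 8.75; cy_5 = 11.75; cz_5 = 9.75; r_5 = 2.5; cx_6 = 5.75; cy_6 = 12.5; cz_6 = 1; w_6 = 5.75; d_6 = 3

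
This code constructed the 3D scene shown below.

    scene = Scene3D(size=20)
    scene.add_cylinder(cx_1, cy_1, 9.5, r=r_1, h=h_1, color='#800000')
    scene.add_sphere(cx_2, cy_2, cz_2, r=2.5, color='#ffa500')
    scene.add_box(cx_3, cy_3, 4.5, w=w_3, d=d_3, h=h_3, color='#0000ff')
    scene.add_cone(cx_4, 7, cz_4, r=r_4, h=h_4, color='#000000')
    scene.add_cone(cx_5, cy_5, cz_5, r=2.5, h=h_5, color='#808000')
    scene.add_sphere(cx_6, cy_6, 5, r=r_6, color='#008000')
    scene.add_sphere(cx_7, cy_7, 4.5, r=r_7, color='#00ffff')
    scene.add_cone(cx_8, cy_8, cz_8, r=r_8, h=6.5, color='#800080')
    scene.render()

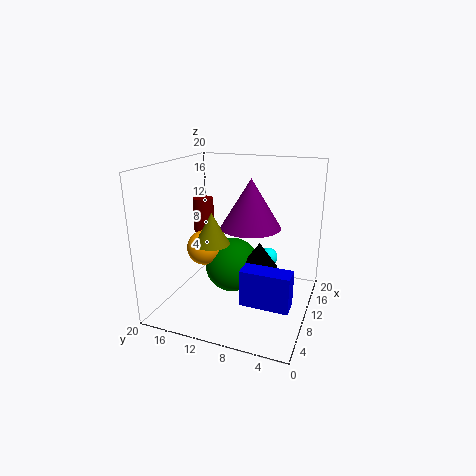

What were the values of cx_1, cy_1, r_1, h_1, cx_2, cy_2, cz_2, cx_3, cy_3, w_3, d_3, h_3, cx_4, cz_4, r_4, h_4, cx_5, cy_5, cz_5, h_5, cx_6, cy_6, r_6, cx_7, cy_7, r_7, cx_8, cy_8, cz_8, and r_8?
cx_1 = 12.5; cy_1 = 16.5; r_1 = 1.5; h_1 = 5; cx_2 = 9.5; cy_2 = 15; cz_2 = 8; cx_3 = 2.5; cy_3 = 1; w_3 = 2.5; d_3 = 6; h_3 = 4.5; cx_4 = 10.5; cz_4 = 6; r_4 = 2.5; h_4 = 3.5; cx_5 = 9; cy_5 = 13.5; cz_5 = 9; h_5 = 4.5; cx_6 = 11.5; cy_6 = 11.5; r_6 = 4; cx_7 = 17; cy_7 = 7.5; r_7 = 1.5; cx_8 = 9.5; cy_8 = 8; cz_8 = 12; r_8 = 4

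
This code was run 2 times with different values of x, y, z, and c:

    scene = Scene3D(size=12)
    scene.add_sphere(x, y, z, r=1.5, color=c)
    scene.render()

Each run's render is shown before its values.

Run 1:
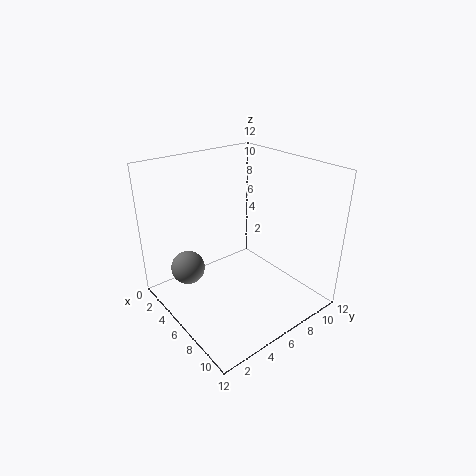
x = 2.5
y = 3
z = 2.5
c = 'gray'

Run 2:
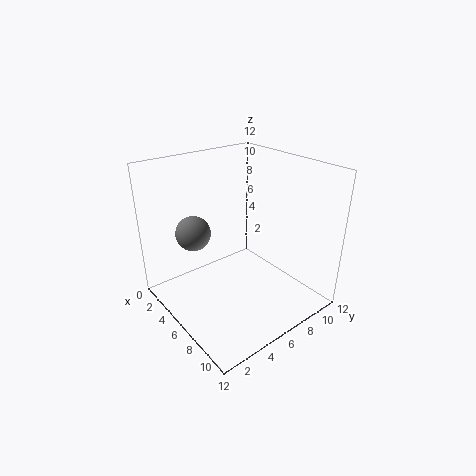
x = 3
y = 3.5
z = 6
c = 'gray'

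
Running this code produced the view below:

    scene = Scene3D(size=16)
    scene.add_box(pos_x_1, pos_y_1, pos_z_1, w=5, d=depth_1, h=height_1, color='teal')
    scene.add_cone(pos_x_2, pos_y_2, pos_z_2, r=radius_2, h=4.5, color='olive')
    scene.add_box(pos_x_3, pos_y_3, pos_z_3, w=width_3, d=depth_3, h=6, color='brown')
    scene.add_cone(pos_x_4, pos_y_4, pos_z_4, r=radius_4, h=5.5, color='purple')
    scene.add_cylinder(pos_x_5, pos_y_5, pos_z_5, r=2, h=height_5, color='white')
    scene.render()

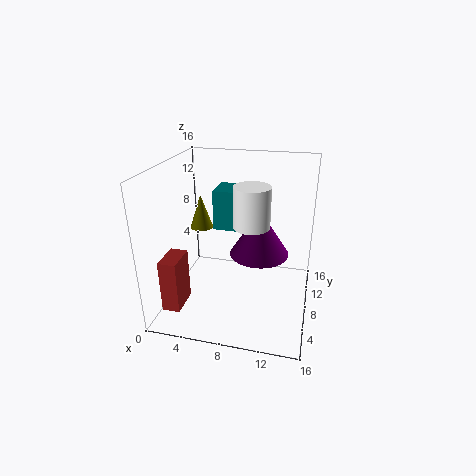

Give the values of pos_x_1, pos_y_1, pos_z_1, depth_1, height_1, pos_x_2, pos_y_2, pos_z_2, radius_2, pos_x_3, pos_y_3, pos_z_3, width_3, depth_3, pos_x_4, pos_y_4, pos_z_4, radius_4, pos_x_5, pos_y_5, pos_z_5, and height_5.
pos_x_1 = 5; pos_y_1 = 8.5; pos_z_1 = 8.5; depth_1 = 3.5; height_1 = 4.5; pos_x_2 = 1.5; pos_y_2 = 14; pos_z_2 = 6; radius_2 = 1.5; pos_x_3 = 0.5; pos_y_3 = 3; pos_z_3 = 0.5; width_3 = 2; depth_3 = 3.5; pos_x_4 = 10; pos_y_4 = 10.5; pos_z_4 = 5; radius_4 = 3.5; pos_x_5 = 9.5; pos_y_5 = 8; pos_z_5 = 9.5; height_5 = 4.5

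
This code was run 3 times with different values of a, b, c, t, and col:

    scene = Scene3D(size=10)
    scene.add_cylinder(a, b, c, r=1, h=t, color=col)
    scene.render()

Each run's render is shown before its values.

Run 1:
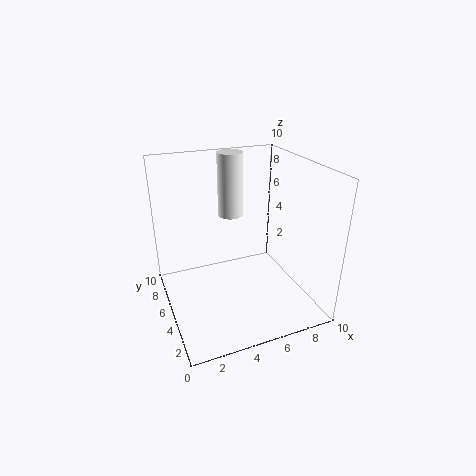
a = 6; b = 9; c = 5; t = 5; col = 'white'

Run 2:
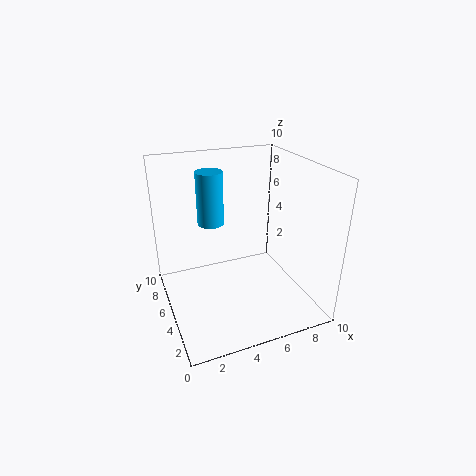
a = 4; b = 8; c = 5; t = 4; col = 'deepskyblue'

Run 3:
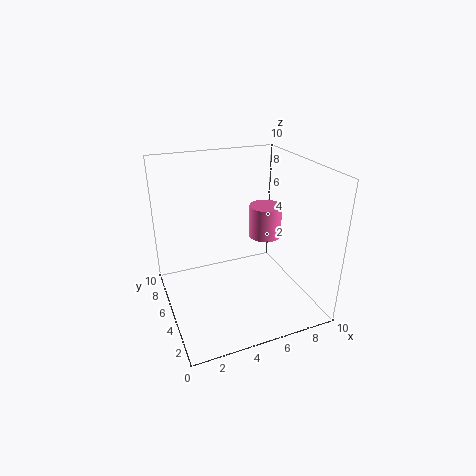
a = 6; b = 3; c = 6; t = 2; col = 'hotpink'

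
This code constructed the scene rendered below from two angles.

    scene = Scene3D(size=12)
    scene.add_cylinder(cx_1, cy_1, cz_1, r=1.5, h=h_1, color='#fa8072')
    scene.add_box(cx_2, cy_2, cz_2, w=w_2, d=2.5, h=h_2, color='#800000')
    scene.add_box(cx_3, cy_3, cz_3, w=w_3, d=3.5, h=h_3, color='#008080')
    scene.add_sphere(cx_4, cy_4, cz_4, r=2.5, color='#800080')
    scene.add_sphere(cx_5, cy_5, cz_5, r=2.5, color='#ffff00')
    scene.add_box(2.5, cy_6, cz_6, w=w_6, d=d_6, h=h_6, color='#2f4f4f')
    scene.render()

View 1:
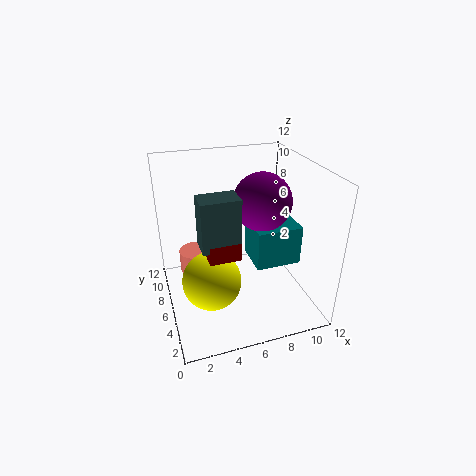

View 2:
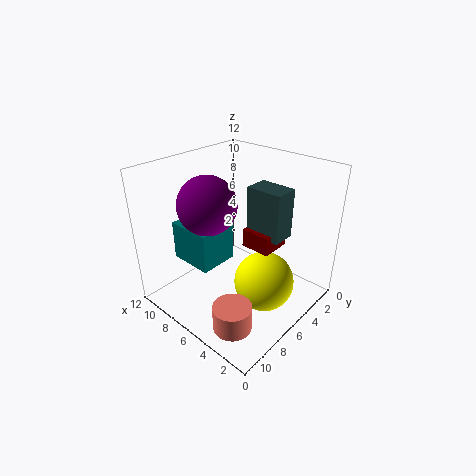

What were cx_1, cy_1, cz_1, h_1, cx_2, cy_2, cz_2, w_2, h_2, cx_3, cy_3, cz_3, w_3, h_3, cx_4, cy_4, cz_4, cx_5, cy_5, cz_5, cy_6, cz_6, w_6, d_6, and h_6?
cx_1 = 3
cy_1 = 10
cz_1 = 1
h_1 = 2
cx_2 = 3
cy_2 = 3.5
cz_2 = 5.5
w_2 = 2.5
h_2 = 1.5
cx_3 = 7.5
cy_3 = 5
cz_3 = 3
w_3 = 4
h_3 = 3.5
cx_4 = 8.5
cy_4 = 7
cz_4 = 8.5
cx_5 = 3.5
cy_5 = 5.5
cz_5 = 2.5
cy_6 = 3.5
cz_6 = 6.5
w_6 = 3
d_6 = 2
h_6 = 4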